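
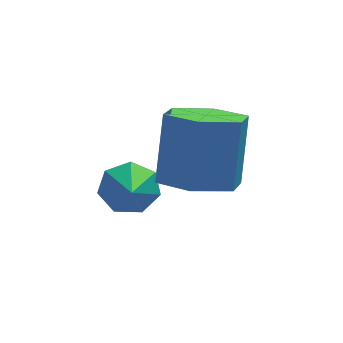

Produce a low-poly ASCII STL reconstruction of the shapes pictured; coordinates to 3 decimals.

solid 
facet normal -0.141 -0.355 -0.924
outer loop
vertex -1.896 -1.513 -1.782
vertex -2.391 -0.954 -1.921
vertex -1.653 -0.854 -2.072
endloop
endfacet
facet normal 0.937 -0.349 -0.009
outer loop
vertex -1.896 -1.513 -1.782
vertex -1.653 -0.854 -2.072
vertex -1.694 -1.006 -0.46
endloop
endfacet
facet normal 0.937 -0.349 -0.009
outer loop
vertex -1.694 -1.006 -0.46
vertex -1.653 -0.854 -2.072
vertex -1.451 -0.346 -0.75
endloop
endfacet
facet normal 0.141 0.354 0.924
outer loop
vertex -1.694 -1.006 -0.46
vertex -1.451 -0.346 -0.75
vertex -2.189 -0.446 -0.599
endloop
endfacet
facet normal -0.141 -0.355 -0.924
outer loop
vertex -1.653 -0.854 -2.072
vertex -2.391 -0.954 -1.921
vertex -2.148 -0.295 -2.211
endloop
endfacet
facet normal 0.745 0.576 -0.335
outer loop
vertex -1.653 -0.854 -2.072
vertex -2.148 -0.295 -2.211
vertex -1.451 -0.346 -0.75
endloop
endfacet
facet normal 0.745 0.576 -0.335
outer loop
vertex -1.451 -0.346 -0.75
vertex -2.148 -0.295 -2.211
vertex -1.946 0.213 -0.889
endloop
endfacet
facet normal 0.141 0.355 0.924
outer loop
vertex -1.451 -0.346 -0.75
vertex -1.946 0.213 -0.889
vertex -2.189 -0.446 -0.599
endloop
endfacet
facet normal -0.142 -0.355 -0.924
outer loop
vertex -2.148 -0.295 -2.211
vertex -2.391 -0.954 -1.921
vertex -2.886 -0.394 -2.06
endloop
endfacet
facet normal -0.191 0.926 -0.327
outer loop
vertex -2.148 -0.295 -2.211
vertex -2.886 -0.394 -2.06
vertex -1.946 0.213 -0.889
endloop
endfacet
facet normal -0.192 0.926 -0.326
outer loop
vertex -1.946 0.213 -0.889
vertex -2.886 -0.394 -2.06
vertex -2.684 0.113 -0.738
endloop
endfacet
facet normal 0.141 0.355 0.924
outer loop
vertex -1.946 0.213 -0.889
vertex -2.684 0.113 -0.738
vertex -2.189 -0.446 -0.599
endloop
endfacet
facet normal -0.141 -0.354 -0.924
outer loop
vertex -2.886 -0.394 -2.06
vertex -2.391 -0.954 -1.921
vertex -3.129 -1.054 -1.77
endloop
endfacet
facet normal -0.937 0.349 0.009
outer loop
vertex -2.886 -0.394 -2.06
vertex -3.129 -1.054 -1.77
vertex -2.684 0.113 -0.738
endloop
endfacet
facet normal -0.937 0.349 0.009
outer loop
vertex -2.684 0.113 -0.738
vertex -3.129 -1.054 -1.77
vertex -2.927 -0.546 -0.448
endloop
endfacet
facet normal 0.141 0.355 0.924
outer loop
vertex -2.684 0.113 -0.738
vertex -2.927 -0.546 -0.448
vertex -2.189 -0.446 -0.599
endloop
endfacet
facet normal -0.141 -0.355 -0.924
outer loop
vertex -3.129 -1.054 -1.77
vertex -2.391 -0.954 -1.921
vertex -2.634 -1.613 -1.631
endloop
endfacet
facet normal -0.745 -0.576 0.335
outer loop
vertex -3.129 -1.054 -1.77
vertex -2.634 -1.613 -1.631
vertex -2.927 -0.546 -0.448
endloop
endfacet
facet normal -0.745 -0.576 0.335
outer loop
vertex -2.927 -0.546 -0.448
vertex -2.634 -1.613 -1.631
vertex -2.432 -1.105 -0.309
endloop
endfacet
facet normal 0.141 0.355 0.924
outer loop
vertex -2.927 -0.546 -0.448
vertex -2.432 -1.105 -0.309
vertex -2.189 -0.446 -0.599
endloop
endfacet
facet normal -0.141 -0.355 -0.924
outer loop
vertex -2.634 -1.613 -1.631
vertex -2.391 -0.954 -1.921
vertex -1.896 -1.513 -1.782
endloop
endfacet
facet normal 0.192 -0.926 0.326
outer loop
vertex -2.634 -1.613 -1.631
vertex -1.896 -1.513 -1.782
vertex -2.432 -1.105 -0.309
endloop
endfacet
facet normal 0.191 -0.926 0.326
outer loop
vertex -2.432 -1.105 -0.309
vertex -1.896 -1.513 -1.782
vertex -1.694 -1.006 -0.46
endloop
endfacet
facet normal 0.142 0.355 0.924
outer loop
vertex -2.432 -1.105 -0.309
vertex -1.694 -1.006 -0.46
vertex -2.189 -0.446 -0.599
endloop
endfacet
facet normal 0.063 0.850 -0.523
outer loop
vertex -3.255 -0.235 -3.12
vertex -3.44 0.052 -2.676
vertex -2.913 -0.073 -2.816
endloop
endfacet
facet normal 0.632 -0.696 -0.340
outer loop
vertex -3.255 -0.235 -3.12
vertex -2.913 -0.073 -2.816
vertex -3.52 -1.012 -2.024
endloop
endfacet
facet normal 0.063 0.851 -0.521
outer loop
vertex -2.913 -0.073 -2.816
vertex -3.44 0.052 -2.676
vertex -2.967 0.182 -2.406
endloop
endfacet
facet normal 0.896 -0.315 0.314
outer loop
vertex -2.913 -0.073 -2.816
vertex -2.967 0.182 -2.406
vertex -3.52 -1.012 -2.024
endloop
endfacet
facet normal 0.064 0.851 -0.521
outer loop
vertex -2.967 0.182 -2.406
vertex -3.44 0.052 -2.676
vertex -3.378 0.339 -2.2
endloop
endfacet
facet normal 0.467 0.066 0.882
outer loop
vertex -2.967 0.182 -2.406
vertex -3.378 0.339 -2.2
vertex -3.52 -1.012 -2.024
endloop
endfacet
facet normal 0.063 0.851 -0.521
outer loop
vertex -3.378 0.339 -2.2
vertex -3.44 0.052 -2.676
vertex -3.836 0.28 -2.352
endloop
endfacet
facet normal -0.329 0.156 0.931
outer loop
vertex -3.378 0.339 -2.2
vertex -3.836 0.28 -2.352
vertex -3.52 -1.012 -2.024
endloop
endfacet
facet normal 0.064 0.851 -0.521
outer loop
vertex -3.836 0.28 -2.352
vertex -3.44 0.052 -2.676
vertex -3.996 0.049 -2.749
endloop
endfacet
facet normal -0.898 -0.111 0.427
outer loop
vertex -3.836 0.28 -2.352
vertex -3.996 0.049 -2.749
vertex -3.52 -1.012 -2.024
endloop
endfacet
facet normal 0.064 0.850 -0.523
outer loop
vertex -3.996 0.049 -2.749
vertex -3.44 0.052 -2.676
vertex -3.737 -0.181 -3.091
endloop
endfacet
facet normal -0.807 -0.534 -0.252
outer loop
vertex -3.996 0.049 -2.749
vertex -3.737 -0.181 -3.091
vertex -3.52 -1.012 -2.024
endloop
endfacet
facet normal 0.064 0.850 -0.523
outer loop
vertex -3.737 -0.181 -3.091
vertex -3.44 0.052 -2.676
vertex -3.255 -0.235 -3.12
endloop
endfacet
facet normal -0.125 -0.795 -0.594
outer loop
vertex -3.737 -0.181 -3.091
vertex -3.255 -0.235 -3.12
vertex -3.52 -1.012 -2.024
endloop
endfacet

endsolid


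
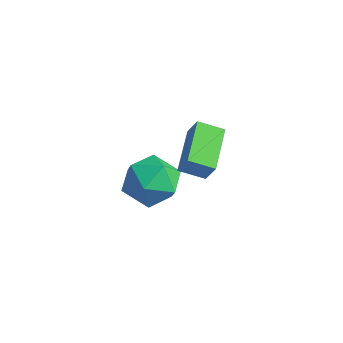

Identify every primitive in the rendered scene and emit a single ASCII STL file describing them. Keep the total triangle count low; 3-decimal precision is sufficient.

solid 
facet normal -0.498 -0.056 -0.866
outer loop
vertex 2.014 2.322 0.433
vertex 0.861 3.607 1.013
vertex 2.6 3.022 0.051
endloop
endfacet
facet normal 0.633 -0.705 -0.320
outer loop
vertex 3.059 3.073 0.847
vertex 2.014 2.322 0.433
vertex 2.6 3.022 0.051
endloop
endfacet
facet normal -0.498 -0.056 -0.866
outer loop
vertex 2.6 3.022 0.051
vertex 0.861 3.607 1.013
vertex 1.448 4.306 0.63
endloop
endfacet
facet normal 0.593 0.706 -0.387
outer loop
vertex 1.448 4.306 0.63
vertex 3.059 3.073 0.847
vertex 2.6 3.022 0.051
endloop
endfacet
facet normal -0.593 -0.706 0.387
outer loop
vertex 2.014 2.322 0.433
vertex 1.32 3.658 1.809
vertex 0.861 3.607 1.013
endloop
endfacet
facet normal 0.633 -0.706 -0.318
outer loop
vertex 2.472 2.374 1.23
vertex 2.014 2.322 0.433
vertex 3.059 3.073 0.847
endloop
endfacet
facet normal -0.593 -0.706 0.387
outer loop
vertex 2.472 2.374 1.23
vertex 1.32 3.658 1.809
vertex 2.014 2.322 0.433
endloop
endfacet
facet normal -0.632 0.706 0.319
outer loop
vertex 0.861 3.607 1.013
vertex 1.32 3.658 1.809
vertex 1.448 4.306 0.63
endloop
endfacet
facet normal 0.593 0.706 -0.387
outer loop
vertex 1.906 4.358 1.427
vertex 3.059 3.073 0.847
vertex 1.448 4.306 0.63
endloop
endfacet
facet normal -0.634 0.705 0.318
outer loop
vertex 1.448 4.306 0.63
vertex 1.32 3.658 1.809
vertex 1.906 4.358 1.427
endloop
endfacet
facet normal 0.498 0.056 0.865
outer loop
vertex 1.906 4.358 1.427
vertex 2.472 2.374 1.23
vertex 3.059 3.073 0.847
endloop
endfacet
facet normal 0.497 0.056 0.866
outer loop
vertex 1.32 3.658 1.809
vertex 2.472 2.374 1.23
vertex 1.906 4.358 1.427
endloop
endfacet
facet normal -0.896 0.436 0.087
outer loop
vertex -1.646 4.245 -3.275
vertex -2.09 3.25 -2.857
vertex -1.635 4.038 -2.126
endloop
endfacet
facet normal -0.372 0.913 0.168
outer loop
vertex -1.646 4.245 -3.275
vertex -1.635 4.038 -2.126
vertex -0.702 4.513 -2.643
endloop
endfacet
facet normal 0.027 0.905 -0.424
outer loop
vertex -1.646 4.245 -3.275
vertex -0.702 4.513 -2.643
vertex -0.581 4.018 -3.693
endloop
endfacet
facet normal -0.251 0.423 -0.870
outer loop
vertex -1.646 4.245 -3.275
vertex -0.581 4.018 -3.693
vertex -1.438 3.237 -3.825
endloop
endfacet
facet normal -0.821 0.133 -0.555
outer loop
vertex -1.646 4.245 -3.275
vertex -1.438 3.237 -3.825
vertex -2.09 3.25 -2.857
endloop
endfacet
facet normal 0.038 0.700 0.713
outer loop
vertex -0.702 4.513 -2.643
vertex -1.635 4.038 -2.126
vertex -0.562 3.683 -1.835
endloop
endfacet
facet normal -0.810 -0.072 0.582
outer loop
vertex -1.635 4.038 -2.126
vertex -2.09 3.25 -2.857
vertex -1.419 2.902 -1.967
endloop
endfacet
facet normal -0.690 -0.561 -0.457
outer loop
vertex -2.09 3.25 -2.857
vertex -1.438 3.237 -3.825
vertex -1.298 2.407 -3.017
endloop
endfacet
facet normal 0.232 -0.091 -0.968
outer loop
vertex -1.438 3.237 -3.825
vertex -0.581 4.018 -3.693
vertex -0.365 2.882 -3.534
endloop
endfacet
facet normal 0.683 0.688 -0.246
outer loop
vertex -0.581 4.018 -3.693
vertex -0.702 4.513 -2.643
vertex 0.09 3.67 -2.803
endloop
endfacet
facet normal 0.251 -0.423 0.870
outer loop
vertex -0.354 2.675 -2.385
vertex -0.562 3.683 -1.835
vertex -1.419 2.902 -1.967
endloop
endfacet
facet normal -0.027 -0.905 0.424
outer loop
vertex -0.354 2.675 -2.385
vertex -1.419 2.902 -1.967
vertex -1.298 2.407 -3.017
endloop
endfacet
facet normal 0.372 -0.913 -0.168
outer loop
vertex -0.354 2.675 -2.385
vertex -1.298 2.407 -3.017
vertex -0.365 2.882 -3.534
endloop
endfacet
facet normal 0.896 -0.436 -0.087
outer loop
vertex -0.354 2.675 -2.385
vertex -0.365 2.882 -3.534
vertex 0.09 3.67 -2.803
endloop
endfacet
facet normal 0.821 -0.133 0.555
outer loop
vertex -0.354 2.675 -2.385
vertex 0.09 3.67 -2.803
vertex -0.562 3.683 -1.835
endloop
endfacet
facet normal -0.232 0.091 0.968
outer loop
vertex -1.419 2.902 -1.967
vertex -0.562 3.683 -1.835
vertex -1.635 4.038 -2.126
endloop
endfacet
facet normal -0.683 -0.688 0.246
outer loop
vertex -1.298 2.407 -3.017
vertex -1.419 2.902 -1.967
vertex -2.09 3.25 -2.857
endloop
endfacet
facet normal -0.038 -0.700 -0.713
outer loop
vertex -0.365 2.882 -3.534
vertex -1.298 2.407 -3.017
vertex -1.438 3.237 -3.825
endloop
endfacet
facet normal 0.810 0.072 -0.582
outer loop
vertex 0.09 3.67 -2.803
vertex -0.365 2.882 -3.534
vertex -0.581 4.018 -3.693
endloop
endfacet
facet normal 0.690 0.561 0.457
outer loop
vertex -0.562 3.683 -1.835
vertex 0.09 3.67 -2.803
vertex -0.702 4.513 -2.643
endloop
endfacet

endsolid


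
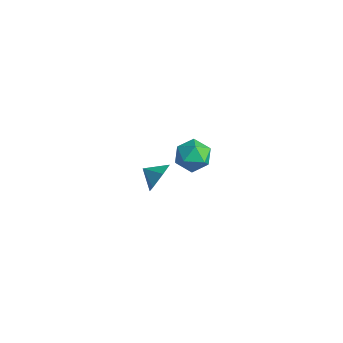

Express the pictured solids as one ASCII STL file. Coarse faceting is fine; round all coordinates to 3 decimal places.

solid 
facet normal 0.819 0.428 -0.383
outer loop
vertex -0.283 -0.952 -3.248
vertex -0.756 -0.803 -4.093
vertex -0.783 -0.122 -3.389
endloop
endfacet
facet normal -0.306 -0.023 0.952
outer loop
vertex -0.283 -0.952 -3.248
vertex -0.783 -0.122 -3.389
vertex -1.624 -1.257 -3.687
endloop
endfacet
facet normal 0.818 0.429 -0.383
outer loop
vertex -0.783 -0.122 -3.389
vertex -0.756 -0.803 -4.093
vertex -1.257 0.027 -4.234
endloop
endfacet
facet normal -0.754 0.428 0.498
outer loop
vertex -0.783 -0.122 -3.389
vertex -1.257 0.027 -4.234
vertex -1.624 -1.257 -3.687
endloop
endfacet
facet normal 0.818 0.429 -0.382
outer loop
vertex -1.257 0.027 -4.234
vertex -0.756 -0.803 -4.093
vertex -1.229 -0.654 -4.938
endloop
endfacet
facet normal -0.959 0.183 -0.215
outer loop
vertex -1.257 0.027 -4.234
vertex -1.229 -0.654 -4.938
vertex -1.624 -1.257 -3.687
endloop
endfacet
facet normal 0.819 0.428 -0.383
outer loop
vertex -1.229 -0.654 -4.938
vertex -0.756 -0.803 -4.093
vertex -0.729 -1.485 -4.797
endloop
endfacet
facet normal -0.717 -0.512 -0.473
outer loop
vertex -1.229 -0.654 -4.938
vertex -0.729 -1.485 -4.797
vertex -1.624 -1.257 -3.687
endloop
endfacet
facet normal 0.819 0.427 -0.383
outer loop
vertex -0.729 -1.485 -4.797
vertex -0.756 -0.803 -4.093
vertex -0.256 -1.634 -3.951
endloop
endfacet
facet normal -0.269 -0.963 -0.019
outer loop
vertex -0.729 -1.485 -4.797
vertex -0.256 -1.634 -3.951
vertex -1.624 -1.257 -3.687
endloop
endfacet
facet normal 0.819 0.427 -0.383
outer loop
vertex -0.256 -1.634 -3.951
vertex -0.756 -0.803 -4.093
vertex -0.283 -0.952 -3.248
endloop
endfacet
facet normal -0.064 -0.718 0.694
outer loop
vertex -0.256 -1.634 -3.951
vertex -0.283 -0.952 -3.248
vertex -1.624 -1.257 -3.687
endloop
endfacet
facet normal -0.919 0.018 0.393
outer loop
vertex 2.8 -2.162 2.344
vertex 3.13 -2.687 3.14
vertex 3.156 -1.678 3.155
endloop
endfacet
facet normal -0.801 0.599 -0.006
outer loop
vertex 2.8 -2.162 2.344
vertex 3.156 -1.678 3.155
vertex 3.401 -1.359 2.229
endloop
endfacet
facet normal -0.640 0.384 -0.666
outer loop
vertex 2.8 -2.162 2.344
vertex 3.401 -1.359 2.229
vertex 3.525 -2.171 1.642
endloop
endfacet
facet normal -0.659 -0.330 -0.676
outer loop
vertex 2.8 -2.162 2.344
vertex 3.525 -2.171 1.642
vertex 3.358 -2.992 2.205
endloop
endfacet
facet normal -0.831 -0.555 -0.022
outer loop
vertex 2.8 -2.162 2.344
vertex 3.358 -2.992 2.205
vertex 3.13 -2.687 3.14
endloop
endfacet
facet normal -0.232 0.937 0.261
outer loop
vertex 3.401 -1.359 2.229
vertex 3.156 -1.678 3.155
vertex 4.102 -1.388 2.955
endloop
endfacet
facet normal -0.424 -0.003 0.906
outer loop
vertex 3.156 -1.678 3.155
vertex 3.13 -2.687 3.14
vertex 3.935 -2.209 3.518
endloop
endfacet
facet normal -0.282 -0.930 0.235
outer loop
vertex 3.13 -2.687 3.14
vertex 3.358 -2.992 2.205
vertex 4.059 -3.021 2.931
endloop
endfacet
facet normal -0.001 -0.565 -0.825
outer loop
vertex 3.358 -2.992 2.205
vertex 3.525 -2.171 1.642
vertex 4.304 -2.702 2.005
endloop
endfacet
facet normal 0.030 0.589 -0.808
outer loop
vertex 3.525 -2.171 1.642
vertex 3.401 -1.359 2.229
vertex 4.33 -1.693 2.02
endloop
endfacet
facet normal 0.659 0.330 0.676
outer loop
vertex 4.66 -2.218 2.816
vertex 4.102 -1.388 2.955
vertex 3.935 -2.209 3.518
endloop
endfacet
facet normal 0.640 -0.384 0.666
outer loop
vertex 4.66 -2.218 2.816
vertex 3.935 -2.209 3.518
vertex 4.059 -3.021 2.931
endloop
endfacet
facet normal 0.801 -0.599 0.006
outer loop
vertex 4.66 -2.218 2.816
vertex 4.059 -3.021 2.931
vertex 4.304 -2.702 2.005
endloop
endfacet
facet normal 0.919 -0.018 -0.393
outer loop
vertex 4.66 -2.218 2.816
vertex 4.304 -2.702 2.005
vertex 4.33 -1.693 2.02
endloop
endfacet
facet normal 0.831 0.555 0.022
outer loop
vertex 4.66 -2.218 2.816
vertex 4.33 -1.693 2.02
vertex 4.102 -1.388 2.955
endloop
endfacet
facet normal 0.001 0.565 0.825
outer loop
vertex 3.935 -2.209 3.518
vertex 4.102 -1.388 2.955
vertex 3.156 -1.678 3.155
endloop
endfacet
facet normal -0.030 -0.589 0.808
outer loop
vertex 4.059 -3.021 2.931
vertex 3.935 -2.209 3.518
vertex 3.13 -2.687 3.14
endloop
endfacet
facet normal 0.232 -0.937 -0.261
outer loop
vertex 4.304 -2.702 2.005
vertex 4.059 -3.021 2.931
vertex 3.358 -2.992 2.205
endloop
endfacet
facet normal 0.424 0.003 -0.906
outer loop
vertex 4.33 -1.693 2.02
vertex 4.304 -2.702 2.005
vertex 3.525 -2.171 1.642
endloop
endfacet
facet normal 0.282 0.930 -0.235
outer loop
vertex 4.102 -1.388 2.955
vertex 4.33 -1.693 2.02
vertex 3.401 -1.359 2.229
endloop
endfacet

endsolid


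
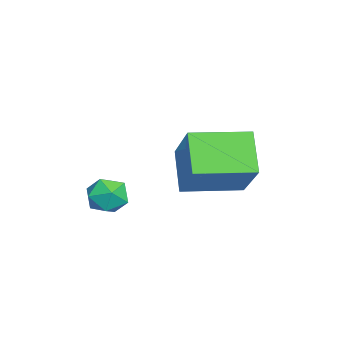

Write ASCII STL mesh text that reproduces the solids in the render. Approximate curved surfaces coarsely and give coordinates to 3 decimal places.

solid 
facet normal -0.454 0.147 0.879
outer loop
vertex 0.495 -3.05 1.741
vertex 0.007 -3.577 1.577
vertex 0.63 -3.749 1.928
endloop
endfacet
facet normal 0.243 0.294 0.924
outer loop
vertex 0.495 -3.05 1.741
vertex 0.63 -3.749 1.928
vertex 1.17 -3.33 1.653
endloop
endfacet
facet normal 0.392 0.803 0.448
outer loop
vertex 0.495 -3.05 1.741
vertex 1.17 -3.33 1.653
vertex 0.879 -2.898 1.133
endloop
endfacet
facet normal -0.214 0.971 0.108
outer loop
vertex 0.495 -3.05 1.741
vertex 0.879 -2.898 1.133
vertex 0.161 -3.051 1.086
endloop
endfacet
facet normal -0.736 0.565 0.374
outer loop
vertex 0.495 -3.05 1.741
vertex 0.161 -3.051 1.086
vertex 0.007 -3.577 1.577
endloop
endfacet
facet normal 0.605 -0.293 0.740
outer loop
vertex 1.17 -3.33 1.653
vertex 0.63 -3.749 1.928
vertex 1.099 -4.029 1.434
endloop
endfacet
facet normal -0.522 -0.532 0.666
outer loop
vertex 0.63 -3.749 1.928
vertex 0.007 -3.577 1.577
vertex 0.381 -4.182 1.387
endloop
endfacet
facet normal -0.978 0.146 -0.150
outer loop
vertex 0.007 -3.577 1.577
vertex 0.161 -3.051 1.086
vertex 0.09 -3.75 0.867
endloop
endfacet
facet normal -0.133 0.803 -0.581
outer loop
vertex 0.161 -3.051 1.086
vertex 0.879 -2.898 1.133
vertex 0.63 -3.331 0.592
endloop
endfacet
facet normal 0.846 0.533 -0.031
outer loop
vertex 0.879 -2.898 1.133
vertex 1.17 -3.33 1.653
vertex 1.253 -3.503 0.943
endloop
endfacet
facet normal 0.214 -0.971 -0.108
outer loop
vertex 0.765 -4.03 0.779
vertex 1.099 -4.029 1.434
vertex 0.381 -4.182 1.387
endloop
endfacet
facet normal -0.392 -0.803 -0.448
outer loop
vertex 0.765 -4.03 0.779
vertex 0.381 -4.182 1.387
vertex 0.09 -3.75 0.867
endloop
endfacet
facet normal -0.243 -0.294 -0.924
outer loop
vertex 0.765 -4.03 0.779
vertex 0.09 -3.75 0.867
vertex 0.63 -3.331 0.592
endloop
endfacet
facet normal 0.454 -0.147 -0.879
outer loop
vertex 0.765 -4.03 0.779
vertex 0.63 -3.331 0.592
vertex 1.253 -3.503 0.943
endloop
endfacet
facet normal 0.736 -0.565 -0.374
outer loop
vertex 0.765 -4.03 0.779
vertex 1.253 -3.503 0.943
vertex 1.099 -4.029 1.434
endloop
endfacet
facet normal 0.133 -0.803 0.581
outer loop
vertex 0.381 -4.182 1.387
vertex 1.099 -4.029 1.434
vertex 0.63 -3.749 1.928
endloop
endfacet
facet normal -0.846 -0.533 0.031
outer loop
vertex 0.09 -3.75 0.867
vertex 0.381 -4.182 1.387
vertex 0.007 -3.577 1.577
endloop
endfacet
facet normal -0.605 0.293 -0.740
outer loop
vertex 0.63 -3.331 0.592
vertex 0.09 -3.75 0.867
vertex 0.161 -3.051 1.086
endloop
endfacet
facet normal 0.522 0.532 -0.666
outer loop
vertex 1.253 -3.503 0.943
vertex 0.63 -3.331 0.592
vertex 0.879 -2.898 1.133
endloop
endfacet
facet normal 0.978 -0.146 0.150
outer loop
vertex 1.099 -4.029 1.434
vertex 1.253 -3.503 0.943
vertex 1.17 -3.33 1.653
endloop
endfacet
facet normal -0.678 -0.157 0.718
outer loop
vertex -0.993 -1.362 3.198
vertex -1.562 0.541 3.077
vertex -2.463 -1.897 1.693
endloop
endfacet
facet normal 0.286 -0.956 0.061
outer loop
vertex -1.358 -1.641 0.523
vertex -0.993 -1.362 3.198
vertex -2.463 -1.897 1.693
endloop
endfacet
facet normal -0.678 -0.157 0.718
outer loop
vertex -2.463 -1.897 1.693
vertex -1.562 0.541 3.077
vertex -3.032 0.006 1.573
endloop
endfacet
facet normal -0.677 -0.246 -0.693
outer loop
vertex -3.032 0.006 1.573
vertex -1.358 -1.641 0.523
vertex -2.463 -1.897 1.693
endloop
endfacet
facet normal 0.677 0.247 0.693
outer loop
vertex -0.993 -1.362 3.198
vertex -0.457 0.797 1.907
vertex -1.562 0.541 3.077
endloop
endfacet
facet normal 0.286 -0.956 0.061
outer loop
vertex 0.112 -1.106 2.027
vertex -0.993 -1.362 3.198
vertex -1.358 -1.641 0.523
endloop
endfacet
facet normal 0.677 0.246 0.693
outer loop
vertex 0.112 -1.106 2.027
vertex -0.457 0.797 1.907
vertex -0.993 -1.362 3.198
endloop
endfacet
facet normal -0.286 0.956 -0.061
outer loop
vertex -1.562 0.541 3.077
vertex -0.457 0.797 1.907
vertex -3.032 0.006 1.573
endloop
endfacet
facet normal -0.677 -0.247 -0.693
outer loop
vertex -1.927 0.262 0.402
vertex -1.358 -1.641 0.523
vertex -3.032 0.006 1.573
endloop
endfacet
facet normal -0.286 0.956 -0.061
outer loop
vertex -3.032 0.006 1.573
vertex -0.457 0.797 1.907
vertex -1.927 0.262 0.402
endloop
endfacet
facet normal 0.678 0.157 -0.718
outer loop
vertex -1.927 0.262 0.402
vertex 0.112 -1.106 2.027
vertex -1.358 -1.641 0.523
endloop
endfacet
facet normal 0.678 0.157 -0.718
outer loop
vertex -0.457 0.797 1.907
vertex 0.112 -1.106 2.027
vertex -1.927 0.262 0.402
endloop
endfacet

endsolid


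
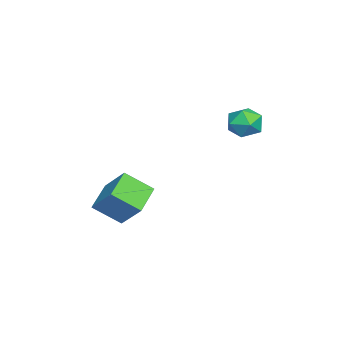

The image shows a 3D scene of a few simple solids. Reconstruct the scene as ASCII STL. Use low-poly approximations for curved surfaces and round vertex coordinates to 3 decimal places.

solid 
facet normal -0.214 0.976 -0.035
outer loop
vertex -2.954 3.135 2.737
vertex -3.913 2.935 3.023
vertex -3.198 3.117 3.728
endloop
endfacet
facet normal 0.472 0.872 0.132
outer loop
vertex -2.954 3.135 2.737
vertex -3.198 3.117 3.728
vertex -2.326 2.693 3.409
endloop
endfacet
facet normal 0.773 0.496 -0.396
outer loop
vertex -2.954 3.135 2.737
vertex -2.326 2.693 3.409
vertex -2.503 2.249 2.508
endloop
endfacet
facet normal 0.272 0.368 -0.889
outer loop
vertex -2.954 3.135 2.737
vertex -2.503 2.249 2.508
vertex -3.483 2.399 2.27
endloop
endfacet
facet normal -0.337 0.665 -0.666
outer loop
vertex -2.954 3.135 2.737
vertex -3.483 2.399 2.27
vertex -3.913 2.935 3.023
endloop
endfacet
facet normal 0.497 0.476 0.725
outer loop
vertex -2.326 2.693 3.409
vertex -3.198 3.117 3.728
vertex -2.897 2.221 4.11
endloop
endfacet
facet normal -0.613 0.646 0.455
outer loop
vertex -3.198 3.117 3.728
vertex -3.913 2.935 3.023
vertex -3.877 2.371 3.872
endloop
endfacet
facet normal -0.812 0.143 -0.566
outer loop
vertex -3.913 2.935 3.023
vertex -3.483 2.399 2.27
vertex -4.054 1.927 2.971
endloop
endfacet
facet normal 0.173 -0.336 -0.926
outer loop
vertex -3.483 2.399 2.27
vertex -2.503 2.249 2.508
vertex -3.182 1.503 2.652
endloop
endfacet
facet normal 0.983 -0.131 -0.129
outer loop
vertex -2.503 2.249 2.508
vertex -2.326 2.693 3.409
vertex -2.467 1.685 3.357
endloop
endfacet
facet normal -0.272 -0.368 0.889
outer loop
vertex -3.426 1.485 3.643
vertex -2.897 2.221 4.11
vertex -3.877 2.371 3.872
endloop
endfacet
facet normal -0.773 -0.496 0.396
outer loop
vertex -3.426 1.485 3.643
vertex -3.877 2.371 3.872
vertex -4.054 1.927 2.971
endloop
endfacet
facet normal -0.472 -0.872 -0.132
outer loop
vertex -3.426 1.485 3.643
vertex -4.054 1.927 2.971
vertex -3.182 1.503 2.652
endloop
endfacet
facet normal 0.214 -0.976 0.035
outer loop
vertex -3.426 1.485 3.643
vertex -3.182 1.503 2.652
vertex -2.467 1.685 3.357
endloop
endfacet
facet normal 0.337 -0.665 0.666
outer loop
vertex -3.426 1.485 3.643
vertex -2.467 1.685 3.357
vertex -2.897 2.221 4.11
endloop
endfacet
facet normal -0.173 0.336 0.926
outer loop
vertex -3.877 2.371 3.872
vertex -2.897 2.221 4.11
vertex -3.198 3.117 3.728
endloop
endfacet
facet normal -0.983 0.131 0.129
outer loop
vertex -4.054 1.927 2.971
vertex -3.877 2.371 3.872
vertex -3.913 2.935 3.023
endloop
endfacet
facet normal -0.497 -0.476 -0.725
outer loop
vertex -3.182 1.503 2.652
vertex -4.054 1.927 2.971
vertex -3.483 2.399 2.27
endloop
endfacet
facet normal 0.613 -0.646 -0.455
outer loop
vertex -2.467 1.685 3.357
vertex -3.182 1.503 2.652
vertex -2.503 2.249 2.508
endloop
endfacet
facet normal 0.812 -0.143 0.566
outer loop
vertex -2.897 2.221 4.11
vertex -2.467 1.685 3.357
vertex -2.326 2.693 3.409
endloop
endfacet
facet normal -0.902 0.162 0.399
outer loop
vertex -3.44 -4.65 -1.824
vertex -2.621 -3.49 -0.444
vertex -3.659 -3.213 -2.901
endloop
endfacet
facet normal -0.413 -0.586 -0.697
outer loop
vertex -1.999 -3.51 -3.636
vertex -3.44 -4.65 -1.824
vertex -3.659 -3.213 -2.901
endloop
endfacet
facet normal -0.902 0.161 0.399
outer loop
vertex -3.659 -3.213 -2.901
vertex -2.621 -3.49 -0.444
vertex -2.841 -2.053 -1.521
endloop
endfacet
facet normal -0.122 0.794 -0.595
outer loop
vertex -2.841 -2.053 -1.521
vertex -1.999 -3.51 -3.636
vertex -3.659 -3.213 -2.901
endloop
endfacet
facet normal 0.122 -0.794 0.595
outer loop
vertex -3.44 -4.65 -1.824
vertex -0.961 -3.787 -1.179
vertex -2.621 -3.49 -0.444
endloop
endfacet
facet normal -0.413 -0.586 -0.697
outer loop
vertex -1.779 -4.947 -2.559
vertex -3.44 -4.65 -1.824
vertex -1.999 -3.51 -3.636
endloop
endfacet
facet normal 0.122 -0.794 0.595
outer loop
vertex -1.779 -4.947 -2.559
vertex -0.961 -3.787 -1.179
vertex -3.44 -4.65 -1.824
endloop
endfacet
facet normal 0.413 0.586 0.697
outer loop
vertex -2.621 -3.49 -0.444
vertex -0.961 -3.787 -1.179
vertex -2.841 -2.053 -1.521
endloop
endfacet
facet normal -0.121 0.794 -0.595
outer loop
vertex -1.18 -2.35 -2.256
vertex -1.999 -3.51 -3.636
vertex -2.841 -2.053 -1.521
endloop
endfacet
facet normal 0.413 0.586 0.697
outer loop
vertex -2.841 -2.053 -1.521
vertex -0.961 -3.787 -1.179
vertex -1.18 -2.35 -2.256
endloop
endfacet
facet normal 0.902 -0.161 -0.400
outer loop
vertex -1.18 -2.35 -2.256
vertex -1.779 -4.947 -2.559
vertex -1.999 -3.51 -3.636
endloop
endfacet
facet normal 0.903 -0.162 -0.399
outer loop
vertex -0.961 -3.787 -1.179
vertex -1.779 -4.947 -2.559
vertex -1.18 -2.35 -2.256
endloop
endfacet

endsolid


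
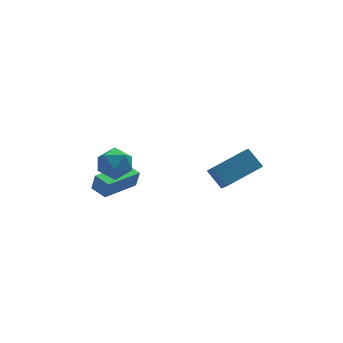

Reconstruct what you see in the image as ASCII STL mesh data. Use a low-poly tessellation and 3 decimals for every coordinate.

solid 
facet normal -0.837 -0.535 0.115
outer loop
vertex -2.245 -1.022 0.587
vertex -2.743 -0.207 0.757
vertex -2.428 -0.938 -0.351
endloop
endfacet
facet normal 0.513 -0.840 -0.175
outer loop
vertex -0.637 0.207 -0.597
vertex -2.245 -1.022 0.587
vertex -2.428 -0.938 -0.351
endloop
endfacet
facet normal -0.837 -0.535 0.115
outer loop
vertex -2.428 -0.938 -0.351
vertex -2.743 -0.207 0.757
vertex -2.926 -0.123 -0.182
endloop
endfacet
facet normal -0.190 0.087 -0.978
outer loop
vertex -2.926 -0.123 -0.182
vertex -0.637 0.207 -0.597
vertex -2.428 -0.938 -0.351
endloop
endfacet
facet normal 0.190 -0.088 0.978
outer loop
vertex -2.245 -1.022 0.587
vertex -0.952 0.938 0.511
vertex -2.743 -0.207 0.757
endloop
endfacet
facet normal 0.513 -0.840 -0.175
outer loop
vertex -0.454 0.123 0.342
vertex -2.245 -1.022 0.587
vertex -0.637 0.207 -0.597
endloop
endfacet
facet normal 0.189 -0.087 0.978
outer loop
vertex -0.454 0.123 0.342
vertex -0.952 0.938 0.511
vertex -2.245 -1.022 0.587
endloop
endfacet
facet normal -0.513 0.840 0.175
outer loop
vertex -2.743 -0.207 0.757
vertex -0.952 0.938 0.511
vertex -2.926 -0.123 -0.182
endloop
endfacet
facet normal -0.190 0.088 -0.978
outer loop
vertex -1.135 1.022 -0.427
vertex -0.637 0.207 -0.597
vertex -2.926 -0.123 -0.182
endloop
endfacet
facet normal -0.513 0.840 0.175
outer loop
vertex -2.926 -0.123 -0.182
vertex -0.952 0.938 0.511
vertex -1.135 1.022 -0.427
endloop
endfacet
facet normal 0.837 0.535 -0.115
outer loop
vertex -1.135 1.022 -0.427
vertex -0.454 0.123 0.342
vertex -0.637 0.207 -0.597
endloop
endfacet
facet normal 0.837 0.535 -0.115
outer loop
vertex -0.952 0.938 0.511
vertex -0.454 0.123 0.342
vertex -1.135 1.022 -0.427
endloop
endfacet
facet normal 0.012 0.076 0.997
outer loop
vertex -1.807 -0.475 2.836
vertex -2.486 -1.22 2.901
vertex -1.499 -1.434 2.905
endloop
endfacet
facet normal 0.644 0.259 0.720
outer loop
vertex -1.807 -0.475 2.836
vertex -1.499 -1.434 2.905
vertex -1.04 -0.8 2.267
endloop
endfacet
facet normal 0.537 0.800 0.268
outer loop
vertex -1.807 -0.475 2.836
vertex -1.04 -0.8 2.267
vertex -1.742 -0.195 1.869
endloop
endfacet
facet normal -0.160 0.951 0.265
outer loop
vertex -1.807 -0.475 2.836
vertex -1.742 -0.195 1.869
vertex -2.636 -0.454 2.26
endloop
endfacet
facet normal -0.484 0.504 0.715
outer loop
vertex -1.807 -0.475 2.836
vertex -2.636 -0.454 2.26
vertex -2.486 -1.22 2.901
endloop
endfacet
facet normal 0.890 -0.297 0.346
outer loop
vertex -1.04 -0.8 2.267
vertex -1.499 -1.434 2.905
vertex -1.244 -1.746 1.98
endloop
endfacet
facet normal -0.132 -0.594 0.793
outer loop
vertex -1.499 -1.434 2.905
vertex -2.486 -1.22 2.901
vertex -2.138 -2.005 2.371
endloop
endfacet
facet normal -0.936 0.099 0.338
outer loop
vertex -2.486 -1.22 2.901
vertex -2.636 -0.454 2.26
vertex -2.84 -1.4 1.973
endloop
endfacet
facet normal -0.410 0.824 -0.391
outer loop
vertex -2.636 -0.454 2.26
vertex -1.742 -0.195 1.869
vertex -2.381 -0.766 1.335
endloop
endfacet
facet normal 0.718 0.579 -0.386
outer loop
vertex -1.742 -0.195 1.869
vertex -1.04 -0.8 2.267
vertex -1.394 -0.98 1.339
endloop
endfacet
facet normal 0.160 -0.951 -0.265
outer loop
vertex -2.073 -1.725 1.404
vertex -1.244 -1.746 1.98
vertex -2.138 -2.005 2.371
endloop
endfacet
facet normal -0.537 -0.800 -0.268
outer loop
vertex -2.073 -1.725 1.404
vertex -2.138 -2.005 2.371
vertex -2.84 -1.4 1.973
endloop
endfacet
facet normal -0.644 -0.259 -0.720
outer loop
vertex -2.073 -1.725 1.404
vertex -2.84 -1.4 1.973
vertex -2.381 -0.766 1.335
endloop
endfacet
facet normal -0.012 -0.076 -0.997
outer loop
vertex -2.073 -1.725 1.404
vertex -2.381 -0.766 1.335
vertex -1.394 -0.98 1.339
endloop
endfacet
facet normal 0.484 -0.504 -0.715
outer loop
vertex -2.073 -1.725 1.404
vertex -1.394 -0.98 1.339
vertex -1.244 -1.746 1.98
endloop
endfacet
facet normal 0.410 -0.824 0.391
outer loop
vertex -2.138 -2.005 2.371
vertex -1.244 -1.746 1.98
vertex -1.499 -1.434 2.905
endloop
endfacet
facet normal -0.718 -0.579 0.386
outer loop
vertex -2.84 -1.4 1.973
vertex -2.138 -2.005 2.371
vertex -2.486 -1.22 2.901
endloop
endfacet
facet normal -0.890 0.297 -0.346
outer loop
vertex -2.381 -0.766 1.335
vertex -2.84 -1.4 1.973
vertex -2.636 -0.454 2.26
endloop
endfacet
facet normal 0.132 0.594 -0.793
outer loop
vertex -1.394 -0.98 1.339
vertex -2.381 -0.766 1.335
vertex -1.742 -0.195 1.869
endloop
endfacet
facet normal 0.936 -0.099 -0.338
outer loop
vertex -1.244 -1.746 1.98
vertex -1.394 -0.98 1.339
vertex -1.04 -0.8 2.267
endloop
endfacet
facet normal -0.908 -0.245 -0.341
outer loop
vertex 2.688 -1.874 1.546
vertex 2.757 -0.577 0.434
vertex 3.219 -2.641 0.684
endloop
endfacet
facet normal -0.040 -0.759 0.650
outer loop
vertex 5.143 -2.123 1.406
vertex 2.688 -1.874 1.546
vertex 3.219 -2.641 0.684
endloop
endfacet
facet normal -0.908 -0.244 -0.340
outer loop
vertex 3.219 -2.641 0.684
vertex 2.757 -0.577 0.434
vertex 3.287 -1.344 -0.429
endloop
endfacet
facet normal 0.417 -0.604 -0.679
outer loop
vertex 3.287 -1.344 -0.429
vertex 5.143 -2.123 1.406
vertex 3.219 -2.641 0.684
endloop
endfacet
facet normal -0.417 0.604 0.679
outer loop
vertex 2.688 -1.874 1.546
vertex 4.681 -0.059 1.156
vertex 2.757 -0.577 0.434
endloop
endfacet
facet normal -0.040 -0.759 0.650
outer loop
vertex 4.613 -1.356 2.269
vertex 2.688 -1.874 1.546
vertex 5.143 -2.123 1.406
endloop
endfacet
facet normal -0.417 0.604 0.679
outer loop
vertex 4.613 -1.356 2.269
vertex 4.681 -0.059 1.156
vertex 2.688 -1.874 1.546
endloop
endfacet
facet normal 0.040 0.759 -0.650
outer loop
vertex 2.757 -0.577 0.434
vertex 4.681 -0.059 1.156
vertex 3.287 -1.344 -0.429
endloop
endfacet
facet normal 0.417 -0.604 -0.679
outer loop
vertex 5.212 -0.826 0.294
vertex 5.143 -2.123 1.406
vertex 3.287 -1.344 -0.429
endloop
endfacet
facet normal 0.040 0.759 -0.650
outer loop
vertex 3.287 -1.344 -0.429
vertex 4.681 -0.059 1.156
vertex 5.212 -0.826 0.294
endloop
endfacet
facet normal 0.908 0.244 0.341
outer loop
vertex 5.212 -0.826 0.294
vertex 4.613 -1.356 2.269
vertex 5.143 -2.123 1.406
endloop
endfacet
facet normal 0.908 0.245 0.341
outer loop
vertex 4.681 -0.059 1.156
vertex 4.613 -1.356 2.269
vertex 5.212 -0.826 0.294
endloop
endfacet

endsolid


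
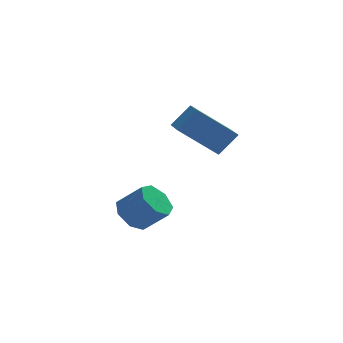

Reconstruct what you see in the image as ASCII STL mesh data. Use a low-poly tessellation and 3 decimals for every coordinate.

solid 
facet normal -0.678 0.293 -0.675
outer loop
vertex -2.377 -3.062 -3.201
vertex -3.024 -3.294 -2.652
vertex -2.617 -2.517 -2.723
endloop
endfacet
facet normal 0.665 0.636 -0.391
outer loop
vertex -2.377 -3.062 -3.201
vertex -2.617 -2.517 -2.723
vertex -1.429 -3.473 -2.257
endloop
endfacet
facet normal 0.665 0.636 -0.390
outer loop
vertex -1.429 -3.473 -2.257
vertex -2.617 -2.517 -2.723
vertex -1.669 -2.929 -1.779
endloop
endfacet
facet normal 0.678 -0.293 0.674
outer loop
vertex -1.429 -3.473 -2.257
vertex -1.669 -2.929 -1.779
vertex -2.076 -3.706 -1.708
endloop
endfacet
facet normal -0.678 0.293 -0.674
outer loop
vertex -2.617 -2.517 -2.723
vertex -3.024 -3.294 -2.652
vertex -3.164 -2.558 -2.191
endloop
endfacet
facet normal 0.169 0.954 0.247
outer loop
vertex -2.617 -2.517 -2.723
vertex -3.164 -2.558 -2.191
vertex -1.669 -2.929 -1.779
endloop
endfacet
facet normal 0.169 0.955 0.245
outer loop
vertex -1.669 -2.929 -1.779
vertex -3.164 -2.558 -2.191
vertex -2.215 -2.969 -1.247
endloop
endfacet
facet normal 0.678 -0.294 0.674
outer loop
vertex -1.669 -2.929 -1.779
vertex -2.215 -2.969 -1.247
vertex -2.076 -3.706 -1.708
endloop
endfacet
facet normal -0.678 0.293 -0.674
outer loop
vertex -3.164 -2.558 -2.191
vertex -3.024 -3.294 -2.652
vertex -3.605 -3.153 -2.006
endloop
endfacet
facet normal -0.454 0.554 0.698
outer loop
vertex -3.164 -2.558 -2.191
vertex -3.605 -3.153 -2.006
vertex -2.215 -2.969 -1.247
endloop
endfacet
facet normal -0.454 0.554 0.697
outer loop
vertex -2.215 -2.969 -1.247
vertex -3.605 -3.153 -2.006
vertex -2.657 -3.564 -1.062
endloop
endfacet
facet normal 0.678 -0.294 0.674
outer loop
vertex -2.215 -2.969 -1.247
vertex -2.657 -3.564 -1.062
vertex -2.076 -3.706 -1.708
endloop
endfacet
facet normal -0.678 0.294 -0.674
outer loop
vertex -3.605 -3.153 -2.006
vertex -3.024 -3.294 -2.652
vertex -3.609 -3.855 -2.308
endloop
endfacet
facet normal -0.736 -0.264 0.624
outer loop
vertex -3.605 -3.153 -2.006
vertex -3.609 -3.855 -2.308
vertex -2.657 -3.564 -1.062
endloop
endfacet
facet normal -0.736 -0.264 0.624
outer loop
vertex -2.657 -3.564 -1.062
vertex -3.609 -3.855 -2.308
vertex -2.661 -4.266 -1.364
endloop
endfacet
facet normal 0.678 -0.294 0.674
outer loop
vertex -2.657 -3.564 -1.062
vertex -2.661 -4.266 -1.364
vertex -2.076 -3.706 -1.708
endloop
endfacet
facet normal -0.678 0.294 -0.673
outer loop
vertex -3.609 -3.855 -2.308
vertex -3.024 -3.294 -2.652
vertex -3.173 -4.134 -2.869
endloop
endfacet
facet normal -0.462 -0.883 0.080
outer loop
vertex -3.609 -3.855 -2.308
vertex -3.173 -4.134 -2.869
vertex -2.661 -4.266 -1.364
endloop
endfacet
facet normal -0.462 -0.883 0.080
outer loop
vertex -2.661 -4.266 -1.364
vertex -3.173 -4.134 -2.869
vertex -2.224 -4.545 -1.925
endloop
endfacet
facet normal 0.678 -0.294 0.674
outer loop
vertex -2.661 -4.266 -1.364
vertex -2.224 -4.545 -1.925
vertex -2.076 -3.706 -1.708
endloop
endfacet
facet normal -0.677 0.294 -0.674
outer loop
vertex -3.173 -4.134 -2.869
vertex -3.024 -3.294 -2.652
vertex -2.625 -3.782 -3.266
endloop
endfacet
facet normal 0.158 -0.837 -0.524
outer loop
vertex -3.173 -4.134 -2.869
vertex -2.625 -3.782 -3.266
vertex -2.224 -4.545 -1.925
endloop
endfacet
facet normal 0.158 -0.837 -0.524
outer loop
vertex -2.224 -4.545 -1.925
vertex -2.625 -3.782 -3.266
vertex -1.676 -4.193 -2.322
endloop
endfacet
facet normal 0.677 -0.294 0.674
outer loop
vertex -2.224 -4.545 -1.925
vertex -1.676 -4.193 -2.322
vertex -2.076 -3.706 -1.708
endloop
endfacet
facet normal -0.678 0.294 -0.674
outer loop
vertex -2.625 -3.782 -3.266
vertex -3.024 -3.294 -2.652
vertex -2.377 -3.062 -3.201
endloop
endfacet
facet normal 0.660 -0.161 -0.734
outer loop
vertex -2.625 -3.782 -3.266
vertex -2.377 -3.062 -3.201
vertex -1.676 -4.193 -2.322
endloop
endfacet
facet normal 0.661 -0.160 -0.733
outer loop
vertex -1.676 -4.193 -2.322
vertex -2.377 -3.062 -3.201
vertex -1.429 -3.473 -2.257
endloop
endfacet
facet normal 0.678 -0.293 0.674
outer loop
vertex -1.676 -4.193 -2.322
vertex -1.429 -3.473 -2.257
vertex -2.076 -3.706 -1.708
endloop
endfacet
facet normal -0.761 0.047 0.647
outer loop
vertex -0.587 -4.165 3.172
vertex -0.689 -2.937 2.962
vertex -1.372 -4.386 2.264
endloop
endfacet
facet normal 0.082 -0.982 0.168
outer loop
vertex 0.189 -4.483 0.938
vertex -0.587 -4.165 3.172
vertex -1.372 -4.386 2.264
endloop
endfacet
facet normal -0.761 0.047 0.647
outer loop
vertex -1.372 -4.386 2.264
vertex -0.689 -2.937 2.962
vertex -1.474 -3.158 2.054
endloop
endfacet
facet normal -0.643 -0.181 -0.744
outer loop
vertex -1.474 -3.158 2.054
vertex 0.189 -4.483 0.938
vertex -1.372 -4.386 2.264
endloop
endfacet
facet normal 0.643 0.181 0.744
outer loop
vertex -0.587 -4.165 3.172
vertex 0.872 -3.034 1.636
vertex -0.689 -2.937 2.962
endloop
endfacet
facet normal 0.082 -0.982 0.168
outer loop
vertex 0.974 -4.262 1.846
vertex -0.587 -4.165 3.172
vertex 0.189 -4.483 0.938
endloop
endfacet
facet normal 0.643 0.181 0.744
outer loop
vertex 0.974 -4.262 1.846
vertex 0.872 -3.034 1.636
vertex -0.587 -4.165 3.172
endloop
endfacet
facet normal -0.082 0.982 -0.168
outer loop
vertex -0.689 -2.937 2.962
vertex 0.872 -3.034 1.636
vertex -1.474 -3.158 2.054
endloop
endfacet
facet normal -0.643 -0.181 -0.744
outer loop
vertex 0.087 -3.255 0.728
vertex 0.189 -4.483 0.938
vertex -1.474 -3.158 2.054
endloop
endfacet
facet normal -0.082 0.982 -0.168
outer loop
vertex -1.474 -3.158 2.054
vertex 0.872 -3.034 1.636
vertex 0.087 -3.255 0.728
endloop
endfacet
facet normal 0.761 -0.047 -0.647
outer loop
vertex 0.087 -3.255 0.728
vertex 0.974 -4.262 1.846
vertex 0.189 -4.483 0.938
endloop
endfacet
facet normal 0.761 -0.047 -0.647
outer loop
vertex 0.872 -3.034 1.636
vertex 0.974 -4.262 1.846
vertex 0.087 -3.255 0.728
endloop
endfacet

endsolid


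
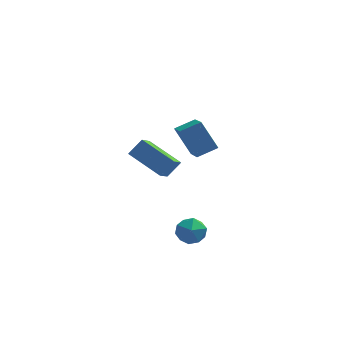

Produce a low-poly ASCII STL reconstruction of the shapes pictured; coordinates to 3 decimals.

solid 
facet normal -0.496 0.305 0.813
outer loop
vertex 1.05 -2.232 -2.902
vertex 0.859 -3.01 -2.727
vertex 1.548 -2.68 -2.43
endloop
endfacet
facet normal 0.044 0.747 0.663
outer loop
vertex 1.05 -2.232 -2.902
vertex 1.548 -2.68 -2.43
vertex 1.863 -2.188 -3.005
endloop
endfacet
facet normal -0.054 0.999 0.003
outer loop
vertex 1.05 -2.232 -2.902
vertex 1.863 -2.188 -3.005
vertex 1.367 -2.213 -3.658
endloop
endfacet
facet normal -0.654 0.712 -0.256
outer loop
vertex 1.05 -2.232 -2.902
vertex 1.367 -2.213 -3.658
vertex 0.747 -2.721 -3.486
endloop
endfacet
facet normal -0.928 0.283 0.245
outer loop
vertex 1.05 -2.232 -2.902
vertex 0.747 -2.721 -3.486
vertex 0.859 -3.01 -2.727
endloop
endfacet
facet normal 0.648 0.366 0.668
outer loop
vertex 1.863 -2.188 -3.005
vertex 1.548 -2.68 -2.43
vertex 2.173 -2.939 -2.894
endloop
endfacet
facet normal -0.226 -0.348 0.910
outer loop
vertex 1.548 -2.68 -2.43
vertex 0.859 -3.01 -2.727
vertex 1.553 -3.447 -2.722
endloop
endfacet
facet normal -0.924 -0.383 -0.009
outer loop
vertex 0.859 -3.01 -2.727
vertex 0.747 -2.721 -3.486
vertex 1.057 -3.472 -3.375
endloop
endfacet
facet normal -0.481 0.309 -0.820
outer loop
vertex 0.747 -2.721 -3.486
vertex 1.367 -2.213 -3.658
vertex 1.372 -2.98 -3.95
endloop
endfacet
facet normal 0.490 0.774 -0.402
outer loop
vertex 1.367 -2.213 -3.658
vertex 1.863 -2.188 -3.005
vertex 2.061 -2.65 -3.653
endloop
endfacet
facet normal 0.654 -0.712 0.256
outer loop
vertex 1.87 -3.428 -3.478
vertex 2.173 -2.939 -2.894
vertex 1.553 -3.447 -2.722
endloop
endfacet
facet normal 0.054 -0.999 -0.003
outer loop
vertex 1.87 -3.428 -3.478
vertex 1.553 -3.447 -2.722
vertex 1.057 -3.472 -3.375
endloop
endfacet
facet normal -0.044 -0.747 -0.663
outer loop
vertex 1.87 -3.428 -3.478
vertex 1.057 -3.472 -3.375
vertex 1.372 -2.98 -3.95
endloop
endfacet
facet normal 0.496 -0.305 -0.813
outer loop
vertex 1.87 -3.428 -3.478
vertex 1.372 -2.98 -3.95
vertex 2.061 -2.65 -3.653
endloop
endfacet
facet normal 0.928 -0.283 -0.245
outer loop
vertex 1.87 -3.428 -3.478
vertex 2.061 -2.65 -3.653
vertex 2.173 -2.939 -2.894
endloop
endfacet
facet normal 0.481 -0.309 0.820
outer loop
vertex 1.553 -3.447 -2.722
vertex 2.173 -2.939 -2.894
vertex 1.548 -2.68 -2.43
endloop
endfacet
facet normal -0.490 -0.774 0.402
outer loop
vertex 1.057 -3.472 -3.375
vertex 1.553 -3.447 -2.722
vertex 0.859 -3.01 -2.727
endloop
endfacet
facet normal -0.648 -0.366 -0.668
outer loop
vertex 1.372 -2.98 -3.95
vertex 1.057 -3.472 -3.375
vertex 0.747 -2.721 -3.486
endloop
endfacet
facet normal 0.226 0.348 -0.910
outer loop
vertex 2.061 -2.65 -3.653
vertex 1.372 -2.98 -3.95
vertex 1.367 -2.213 -3.658
endloop
endfacet
facet normal 0.924 0.383 0.009
outer loop
vertex 2.173 -2.939 -2.894
vertex 2.061 -2.65 -3.653
vertex 1.863 -2.188 -3.005
endloop
endfacet
facet normal -0.573 -0.362 -0.735
outer loop
vertex 0.258 -3.982 1.019
vertex -1.227 -3.148 1.765
vertex 0.457 -3.1 0.429
endloop
endfacet
facet normal 0.799 -0.449 -0.401
outer loop
vertex 1.007 -2.752 1.135
vertex 0.258 -3.982 1.019
vertex 0.457 -3.1 0.429
endloop
endfacet
facet normal -0.573 -0.362 -0.735
outer loop
vertex 0.457 -3.1 0.429
vertex -1.227 -3.148 1.765
vertex -1.028 -2.265 1.175
endloop
endfacet
facet normal 0.185 0.817 -0.547
outer loop
vertex -1.028 -2.265 1.175
vertex 1.007 -2.752 1.135
vertex 0.457 -3.1 0.429
endloop
endfacet
facet normal -0.184 -0.817 0.546
outer loop
vertex 0.258 -3.982 1.019
vertex -0.677 -2.8 2.471
vertex -1.227 -3.148 1.765
endloop
endfacet
facet normal 0.799 -0.448 -0.402
outer loop
vertex 0.808 -3.635 1.725
vertex 0.258 -3.982 1.019
vertex 1.007 -2.752 1.135
endloop
endfacet
facet normal -0.185 -0.817 0.546
outer loop
vertex 0.808 -3.635 1.725
vertex -0.677 -2.8 2.471
vertex 0.258 -3.982 1.019
endloop
endfacet
facet normal -0.799 0.448 0.401
outer loop
vertex -1.227 -3.148 1.765
vertex -0.677 -2.8 2.471
vertex -1.028 -2.265 1.175
endloop
endfacet
facet normal 0.185 0.817 -0.546
outer loop
vertex -0.478 -1.918 1.881
vertex 1.007 -2.752 1.135
vertex -1.028 -2.265 1.175
endloop
endfacet
facet normal -0.798 0.449 0.401
outer loop
vertex -1.028 -2.265 1.175
vertex -0.677 -2.8 2.471
vertex -0.478 -1.918 1.881
endloop
endfacet
facet normal 0.573 0.362 0.735
outer loop
vertex -0.478 -1.918 1.881
vertex 0.808 -3.635 1.725
vertex 1.007 -2.752 1.135
endloop
endfacet
facet normal 0.573 0.362 0.735
outer loop
vertex -0.677 -2.8 2.471
vertex 0.808 -3.635 1.725
vertex -0.478 -1.918 1.881
endloop
endfacet
facet normal -0.496 0.247 0.833
outer loop
vertex 1.358 2.038 0.928
vertex 0.909 3.528 0.219
vertex 0.439 1.567 0.52
endloop
endfacet
facet normal 0.263 -0.871 0.415
outer loop
vertex 1.271 1.152 -0.879
vertex 1.358 2.038 0.928
vertex 0.439 1.567 0.52
endloop
endfacet
facet normal -0.496 0.247 0.833
outer loop
vertex 0.439 1.567 0.52
vertex 0.909 3.528 0.219
vertex -0.01 3.057 -0.189
endloop
endfacet
facet normal -0.828 -0.424 -0.367
outer loop
vertex -0.01 3.057 -0.189
vertex 1.271 1.152 -0.879
vertex 0.439 1.567 0.52
endloop
endfacet
facet normal 0.828 0.424 0.367
outer loop
vertex 1.358 2.038 0.928
vertex 1.741 3.113 -1.18
vertex 0.909 3.528 0.219
endloop
endfacet
facet normal 0.263 -0.871 0.415
outer loop
vertex 2.19 1.623 -0.471
vertex 1.358 2.038 0.928
vertex 1.271 1.152 -0.879
endloop
endfacet
facet normal 0.828 0.424 0.367
outer loop
vertex 2.19 1.623 -0.471
vertex 1.741 3.113 -1.18
vertex 1.358 2.038 0.928
endloop
endfacet
facet normal -0.263 0.871 -0.415
outer loop
vertex 0.909 3.528 0.219
vertex 1.741 3.113 -1.18
vertex -0.01 3.057 -0.189
endloop
endfacet
facet normal -0.828 -0.424 -0.367
outer loop
vertex 0.822 2.642 -1.588
vertex 1.271 1.152 -0.879
vertex -0.01 3.057 -0.189
endloop
endfacet
facet normal -0.263 0.871 -0.415
outer loop
vertex -0.01 3.057 -0.189
vertex 1.741 3.113 -1.18
vertex 0.822 2.642 -1.588
endloop
endfacet
facet normal 0.496 -0.247 -0.833
outer loop
vertex 0.822 2.642 -1.588
vertex 2.19 1.623 -0.471
vertex 1.271 1.152 -0.879
endloop
endfacet
facet normal 0.496 -0.247 -0.833
outer loop
vertex 1.741 3.113 -1.18
vertex 2.19 1.623 -0.471
vertex 0.822 2.642 -1.588
endloop
endfacet

endsolid


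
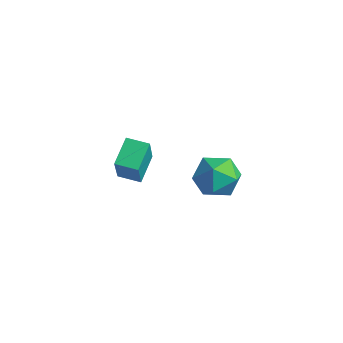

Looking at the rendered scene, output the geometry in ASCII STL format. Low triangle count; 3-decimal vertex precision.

solid 
facet normal -0.967 0.146 0.210
outer loop
vertex -0.652 0.682 -2.031
vertex -0.38 0.798 -0.858
vertex -0.389 1.771 -1.577
endloop
endfacet
facet normal -0.810 0.381 -0.446
outer loop
vertex -0.652 0.682 -2.031
vertex -0.389 1.771 -1.577
vertex 0.05 1.443 -2.655
endloop
endfacet
facet normal -0.548 -0.167 -0.820
outer loop
vertex -0.652 0.682 -2.031
vertex 0.05 1.443 -2.655
vertex 0.33 0.268 -2.603
endloop
endfacet
facet normal -0.543 -0.741 -0.396
outer loop
vertex -0.652 0.682 -2.031
vertex 0.33 0.268 -2.603
vertex 0.064 -0.131 -1.492
endloop
endfacet
facet normal -0.802 -0.547 0.240
outer loop
vertex -0.652 0.682 -2.031
vertex 0.064 -0.131 -1.492
vertex -0.38 0.798 -0.858
endloop
endfacet
facet normal -0.297 0.873 -0.386
outer loop
vertex 0.05 1.443 -2.655
vertex -0.389 1.771 -1.577
vertex 0.756 2.031 -1.868
endloop
endfacet
facet normal -0.551 0.493 0.674
outer loop
vertex -0.389 1.771 -1.577
vertex -0.38 0.798 -0.858
vertex 0.49 1.632 -0.757
endloop
endfacet
facet normal -0.283 -0.629 0.724
outer loop
vertex -0.38 0.798 -0.858
vertex 0.064 -0.131 -1.492
vertex 0.77 0.457 -0.705
endloop
endfacet
facet normal 0.136 -0.942 -0.306
outer loop
vertex 0.064 -0.131 -1.492
vertex 0.33 0.268 -2.603
vertex 1.209 0.129 -1.783
endloop
endfacet
facet normal 0.128 -0.013 -0.992
outer loop
vertex 0.33 0.268 -2.603
vertex 0.05 1.443 -2.655
vertex 1.2 1.102 -2.502
endloop
endfacet
facet normal 0.543 0.741 0.396
outer loop
vertex 1.472 1.218 -1.329
vertex 0.756 2.031 -1.868
vertex 0.49 1.632 -0.757
endloop
endfacet
facet normal 0.548 0.167 0.820
outer loop
vertex 1.472 1.218 -1.329
vertex 0.49 1.632 -0.757
vertex 0.77 0.457 -0.705
endloop
endfacet
facet normal 0.810 -0.381 0.446
outer loop
vertex 1.472 1.218 -1.329
vertex 0.77 0.457 -0.705
vertex 1.209 0.129 -1.783
endloop
endfacet
facet normal 0.967 -0.146 -0.210
outer loop
vertex 1.472 1.218 -1.329
vertex 1.209 0.129 -1.783
vertex 1.2 1.102 -2.502
endloop
endfacet
facet normal 0.802 0.547 -0.240
outer loop
vertex 1.472 1.218 -1.329
vertex 1.2 1.102 -2.502
vertex 0.756 2.031 -1.868
endloop
endfacet
facet normal -0.136 0.942 0.306
outer loop
vertex 0.49 1.632 -0.757
vertex 0.756 2.031 -1.868
vertex -0.389 1.771 -1.577
endloop
endfacet
facet normal -0.128 0.013 0.992
outer loop
vertex 0.77 0.457 -0.705
vertex 0.49 1.632 -0.757
vertex -0.38 0.798 -0.858
endloop
endfacet
facet normal 0.297 -0.873 0.386
outer loop
vertex 1.209 0.129 -1.783
vertex 0.77 0.457 -0.705
vertex 0.064 -0.131 -1.492
endloop
endfacet
facet normal 0.551 -0.493 -0.674
outer loop
vertex 1.2 1.102 -2.502
vertex 1.209 0.129 -1.783
vertex 0.33 0.268 -2.603
endloop
endfacet
facet normal 0.283 0.629 -0.724
outer loop
vertex 0.756 2.031 -1.868
vertex 1.2 1.102 -2.502
vertex 0.05 1.443 -2.655
endloop
endfacet
facet normal -0.803 -0.580 0.136
outer loop
vertex 1.257 -4.983 2.696
vertex 0.631 -3.947 3.419
vertex 0.491 -4.305 1.06
endloop
endfacet
facet normal 0.445 -0.735 -0.513
outer loop
vertex 1.309 -3.713 0.921
vertex 1.257 -4.983 2.696
vertex 0.491 -4.305 1.06
endloop
endfacet
facet normal -0.803 -0.581 0.136
outer loop
vertex 0.491 -4.305 1.06
vertex 0.631 -3.947 3.419
vertex -0.136 -3.269 1.783
endloop
endfacet
facet normal -0.398 0.351 -0.848
outer loop
vertex -0.136 -3.269 1.783
vertex 1.309 -3.713 0.921
vertex 0.491 -4.305 1.06
endloop
endfacet
facet normal 0.398 -0.351 0.848
outer loop
vertex 1.257 -4.983 2.696
vertex 1.449 -3.355 3.28
vertex 0.631 -3.947 3.419
endloop
endfacet
facet normal 0.444 -0.735 -0.513
outer loop
vertex 2.076 -4.391 2.557
vertex 1.257 -4.983 2.696
vertex 1.309 -3.713 0.921
endloop
endfacet
facet normal 0.398 -0.351 0.848
outer loop
vertex 2.076 -4.391 2.557
vertex 1.449 -3.355 3.28
vertex 1.257 -4.983 2.696
endloop
endfacet
facet normal -0.444 0.735 0.513
outer loop
vertex 0.631 -3.947 3.419
vertex 1.449 -3.355 3.28
vertex -0.136 -3.269 1.783
endloop
endfacet
facet normal -0.398 0.351 -0.848
outer loop
vertex 0.683 -2.677 1.644
vertex 1.309 -3.713 0.921
vertex -0.136 -3.269 1.783
endloop
endfacet
facet normal -0.444 0.735 0.513
outer loop
vertex -0.136 -3.269 1.783
vertex 1.449 -3.355 3.28
vertex 0.683 -2.677 1.644
endloop
endfacet
facet normal 0.803 0.580 -0.136
outer loop
vertex 0.683 -2.677 1.644
vertex 2.076 -4.391 2.557
vertex 1.309 -3.713 0.921
endloop
endfacet
facet normal 0.803 0.580 -0.135
outer loop
vertex 1.449 -3.355 3.28
vertex 2.076 -4.391 2.557
vertex 0.683 -2.677 1.644
endloop
endfacet

endsolid


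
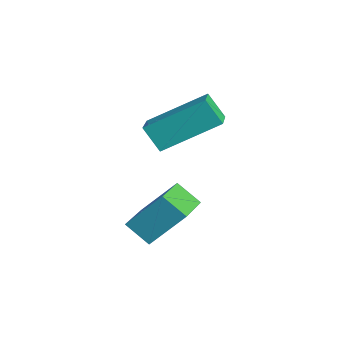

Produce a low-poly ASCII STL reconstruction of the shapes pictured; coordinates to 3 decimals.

solid 
facet normal -0.571 -0.518 0.637
outer loop
vertex 2.383 -0.777 1.034
vertex 1.021 0.227 0.63
vertex 2.0 -1.755 -0.106
endloop
endfacet
facet normal 0.783 -0.577 0.232
outer loop
vertex 2.559 -1.247 -0.73
vertex 2.383 -0.777 1.034
vertex 2.0 -1.755 -0.106
endloop
endfacet
facet normal -0.571 -0.518 0.637
outer loop
vertex 2.0 -1.755 -0.106
vertex 1.021 0.227 0.63
vertex 0.638 -0.751 -0.51
endloop
endfacet
facet normal -0.247 -0.631 -0.735
outer loop
vertex 0.638 -0.751 -0.51
vertex 2.559 -1.247 -0.73
vertex 2.0 -1.755 -0.106
endloop
endfacet
facet normal 0.247 0.631 0.735
outer loop
vertex 2.383 -0.777 1.034
vertex 1.58 0.735 0.006
vertex 1.021 0.227 0.63
endloop
endfacet
facet normal 0.783 -0.577 0.232
outer loop
vertex 2.942 -0.269 0.41
vertex 2.383 -0.777 1.034
vertex 2.559 -1.247 -0.73
endloop
endfacet
facet normal 0.247 0.631 0.735
outer loop
vertex 2.942 -0.269 0.41
vertex 1.58 0.735 0.006
vertex 2.383 -0.777 1.034
endloop
endfacet
facet normal -0.783 0.577 -0.232
outer loop
vertex 1.021 0.227 0.63
vertex 1.58 0.735 0.006
vertex 0.638 -0.751 -0.51
endloop
endfacet
facet normal -0.247 -0.631 -0.735
outer loop
vertex 1.197 -0.243 -1.134
vertex 2.559 -1.247 -0.73
vertex 0.638 -0.751 -0.51
endloop
endfacet
facet normal -0.783 0.577 -0.232
outer loop
vertex 0.638 -0.751 -0.51
vertex 1.58 0.735 0.006
vertex 1.197 -0.243 -1.134
endloop
endfacet
facet normal 0.571 0.518 -0.637
outer loop
vertex 1.197 -0.243 -1.134
vertex 2.942 -0.269 0.41
vertex 2.559 -1.247 -0.73
endloop
endfacet
facet normal 0.571 0.518 -0.637
outer loop
vertex 1.58 0.735 0.006
vertex 2.942 -0.269 0.41
vertex 1.197 -0.243 -1.134
endloop
endfacet
facet normal -0.453 -0.360 0.816
outer loop
vertex 0.692 1.228 3.704
vertex -0.474 1.81 3.314
vertex 0.177 -0.513 2.65
endloop
endfacet
facet normal 0.857 -0.427 0.287
outer loop
vertex 0.634 -0.15 1.826
vertex 0.692 1.228 3.704
vertex 0.177 -0.513 2.65
endloop
endfacet
facet normal -0.453 -0.360 0.816
outer loop
vertex 0.177 -0.513 2.65
vertex -0.474 1.81 3.314
vertex -0.989 0.068 2.259
endloop
endfacet
facet normal -0.245 -0.830 -0.502
outer loop
vertex -0.989 0.068 2.259
vertex 0.634 -0.15 1.826
vertex 0.177 -0.513 2.65
endloop
endfacet
facet normal 0.246 0.829 0.502
outer loop
vertex 0.692 1.228 3.704
vertex -0.017 2.173 2.49
vertex -0.474 1.81 3.314
endloop
endfacet
facet normal 0.857 -0.427 0.287
outer loop
vertex 1.149 1.592 2.881
vertex 0.692 1.228 3.704
vertex 0.634 -0.15 1.826
endloop
endfacet
facet normal 0.245 0.829 0.503
outer loop
vertex 1.149 1.592 2.881
vertex -0.017 2.173 2.49
vertex 0.692 1.228 3.704
endloop
endfacet
facet normal -0.857 0.427 -0.287
outer loop
vertex -0.474 1.81 3.314
vertex -0.017 2.173 2.49
vertex -0.989 0.068 2.259
endloop
endfacet
facet normal -0.245 -0.829 -0.503
outer loop
vertex -0.532 0.432 1.436
vertex 0.634 -0.15 1.826
vertex -0.989 0.068 2.259
endloop
endfacet
facet normal -0.857 0.427 -0.287
outer loop
vertex -0.989 0.068 2.259
vertex -0.017 2.173 2.49
vertex -0.532 0.432 1.436
endloop
endfacet
facet normal 0.453 0.360 -0.816
outer loop
vertex -0.532 0.432 1.436
vertex 1.149 1.592 2.881
vertex 0.634 -0.15 1.826
endloop
endfacet
facet normal 0.453 0.360 -0.816
outer loop
vertex -0.017 2.173 2.49
vertex 1.149 1.592 2.881
vertex -0.532 0.432 1.436
endloop
endfacet

endsolid


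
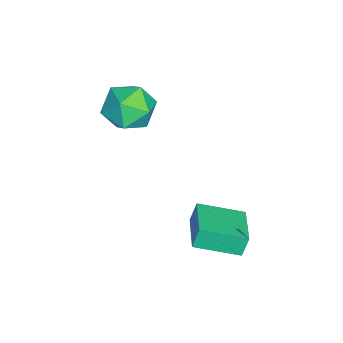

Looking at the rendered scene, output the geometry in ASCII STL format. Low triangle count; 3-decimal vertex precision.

solid 
facet normal 0.138 0.981 -0.139
outer loop
vertex -0.493 -1.972 -0.478
vertex -1.42 -1.735 0.278
vertex -0.286 -1.832 0.716
endloop
endfacet
facet normal 0.753 0.626 -0.204
outer loop
vertex -0.493 -1.972 -0.478
vertex -0.286 -1.832 0.716
vertex 0.282 -2.717 0.098
endloop
endfacet
facet normal 0.675 0.143 -0.724
outer loop
vertex -0.493 -1.972 -0.478
vertex 0.282 -2.717 0.098
vertex -0.501 -3.167 -0.721
endloop
endfacet
facet normal 0.012 0.199 -0.980
outer loop
vertex -0.493 -1.972 -0.478
vertex -0.501 -3.167 -0.721
vertex -1.553 -2.56 -0.61
endloop
endfacet
facet normal -0.321 0.717 -0.618
outer loop
vertex -0.493 -1.972 -0.478
vertex -1.553 -2.56 -0.61
vertex -1.42 -1.735 0.278
endloop
endfacet
facet normal 0.871 0.275 0.407
outer loop
vertex 0.282 -2.717 0.098
vertex -0.286 -1.832 0.716
vertex -0.167 -2.94 1.21
endloop
endfacet
facet normal -0.125 0.850 0.511
outer loop
vertex -0.286 -1.832 0.716
vertex -1.42 -1.735 0.278
vertex -1.219 -2.333 1.321
endloop
endfacet
facet normal -0.866 0.424 -0.265
outer loop
vertex -1.42 -1.735 0.278
vertex -1.553 -2.56 -0.61
vertex -2.002 -2.783 0.502
endloop
endfacet
facet normal -0.328 -0.414 -0.849
outer loop
vertex -1.553 -2.56 -0.61
vertex -0.501 -3.167 -0.721
vertex -1.434 -3.668 -0.116
endloop
endfacet
facet normal 0.745 -0.507 -0.434
outer loop
vertex -0.501 -3.167 -0.721
vertex 0.282 -2.717 0.098
vertex -0.3 -3.765 0.322
endloop
endfacet
facet normal -0.012 -0.199 0.980
outer loop
vertex -1.227 -3.528 1.078
vertex -0.167 -2.94 1.21
vertex -1.219 -2.333 1.321
endloop
endfacet
facet normal -0.675 -0.143 0.724
outer loop
vertex -1.227 -3.528 1.078
vertex -1.219 -2.333 1.321
vertex -2.002 -2.783 0.502
endloop
endfacet
facet normal -0.753 -0.626 0.204
outer loop
vertex -1.227 -3.528 1.078
vertex -2.002 -2.783 0.502
vertex -1.434 -3.668 -0.116
endloop
endfacet
facet normal -0.138 -0.981 0.139
outer loop
vertex -1.227 -3.528 1.078
vertex -1.434 -3.668 -0.116
vertex -0.3 -3.765 0.322
endloop
endfacet
facet normal 0.321 -0.717 0.618
outer loop
vertex -1.227 -3.528 1.078
vertex -0.3 -3.765 0.322
vertex -0.167 -2.94 1.21
endloop
endfacet
facet normal 0.328 0.414 0.849
outer loop
vertex -1.219 -2.333 1.321
vertex -0.167 -2.94 1.21
vertex -0.286 -1.832 0.716
endloop
endfacet
facet normal -0.745 0.507 0.434
outer loop
vertex -2.002 -2.783 0.502
vertex -1.219 -2.333 1.321
vertex -1.42 -1.735 0.278
endloop
endfacet
facet normal -0.871 -0.275 -0.407
outer loop
vertex -1.434 -3.668 -0.116
vertex -2.002 -2.783 0.502
vertex -1.553 -2.56 -0.61
endloop
endfacet
facet normal 0.125 -0.850 -0.511
outer loop
vertex -0.3 -3.765 0.322
vertex -1.434 -3.668 -0.116
vertex -0.501 -3.167 -0.721
endloop
endfacet
facet normal 0.866 -0.424 0.265
outer loop
vertex -0.167 -2.94 1.21
vertex -0.3 -3.765 0.322
vertex 0.282 -2.717 0.098
endloop
endfacet
facet normal -0.958 -0.210 -0.194
outer loop
vertex 2.039 0.437 -2.358
vertex 1.747 2.284 -2.91
vertex 2.27 0.207 -3.25
endloop
endfacet
facet normal 0.150 -0.947 0.283
outer loop
vertex 4.053 0.596 -2.89
vertex 2.039 0.437 -2.358
vertex 2.27 0.207 -3.25
endloop
endfacet
facet normal -0.958 -0.210 -0.194
outer loop
vertex 2.27 0.207 -3.25
vertex 1.747 2.284 -2.91
vertex 1.978 2.054 -3.803
endloop
endfacet
facet normal 0.243 -0.243 -0.939
outer loop
vertex 1.978 2.054 -3.803
vertex 4.053 0.596 -2.89
vertex 2.27 0.207 -3.25
endloop
endfacet
facet normal -0.243 0.242 0.939
outer loop
vertex 2.039 0.437 -2.358
vertex 3.53 2.673 -2.55
vertex 1.747 2.284 -2.91
endloop
endfacet
facet normal 0.149 -0.947 0.283
outer loop
vertex 3.822 0.826 -1.997
vertex 2.039 0.437 -2.358
vertex 4.053 0.596 -2.89
endloop
endfacet
facet normal -0.243 0.243 0.939
outer loop
vertex 3.822 0.826 -1.997
vertex 3.53 2.673 -2.55
vertex 2.039 0.437 -2.358
endloop
endfacet
facet normal -0.150 0.947 -0.283
outer loop
vertex 1.747 2.284 -2.91
vertex 3.53 2.673 -2.55
vertex 1.978 2.054 -3.803
endloop
endfacet
facet normal 0.243 -0.242 -0.939
outer loop
vertex 3.761 2.443 -3.442
vertex 4.053 0.596 -2.89
vertex 1.978 2.054 -3.803
endloop
endfacet
facet normal -0.149 0.947 -0.283
outer loop
vertex 1.978 2.054 -3.803
vertex 3.53 2.673 -2.55
vertex 3.761 2.443 -3.442
endloop
endfacet
facet normal 0.958 0.209 0.194
outer loop
vertex 3.761 2.443 -3.442
vertex 3.822 0.826 -1.997
vertex 4.053 0.596 -2.89
endloop
endfacet
facet normal 0.958 0.210 0.194
outer loop
vertex 3.53 2.673 -2.55
vertex 3.822 0.826 -1.997
vertex 3.761 2.443 -3.442
endloop
endfacet

endsolid


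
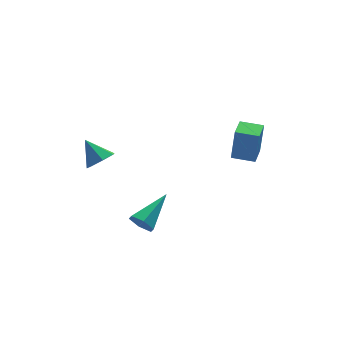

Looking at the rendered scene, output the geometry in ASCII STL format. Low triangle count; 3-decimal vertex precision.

solid 
facet normal -0.799 -0.431 -0.419
outer loop
vertex -1.651 -1.273 -3.54
vertex -2.035 -1.089 -2.997
vertex -1.979 -0.666 -3.539
endloop
endfacet
facet normal 0.582 0.316 -0.749
outer loop
vertex -1.651 -1.273 -3.54
vertex -1.979 -0.666 -3.539
vertex -0.445 -0.231 -2.163
endloop
endfacet
facet normal -0.799 -0.431 -0.419
outer loop
vertex -1.979 -0.666 -3.539
vertex -2.035 -1.089 -2.997
vertex -2.363 -0.481 -2.997
endloop
endfacet
facet normal 0.013 0.949 -0.315
outer loop
vertex -1.979 -0.666 -3.539
vertex -2.363 -0.481 -2.997
vertex -0.445 -0.231 -2.163
endloop
endfacet
facet normal -0.799 -0.431 -0.418
outer loop
vertex -2.363 -0.481 -2.997
vertex -2.035 -1.089 -2.997
vertex -2.419 -0.904 -2.454
endloop
endfacet
facet normal -0.340 0.758 0.556
outer loop
vertex -2.363 -0.481 -2.997
vertex -2.419 -0.904 -2.454
vertex -0.445 -0.231 -2.163
endloop
endfacet
facet normal -0.800 -0.430 -0.419
outer loop
vertex -2.419 -0.904 -2.454
vertex -2.035 -1.089 -2.997
vertex -2.092 -1.511 -2.455
endloop
endfacet
facet normal -0.123 -0.068 0.990
outer loop
vertex -2.419 -0.904 -2.454
vertex -2.092 -1.511 -2.455
vertex -0.445 -0.231 -2.163
endloop
endfacet
facet normal -0.799 -0.431 -0.419
outer loop
vertex -2.092 -1.511 -2.455
vertex -2.035 -1.089 -2.997
vertex -1.708 -1.696 -2.997
endloop
endfacet
facet normal 0.447 -0.701 0.556
outer loop
vertex -2.092 -1.511 -2.455
vertex -1.708 -1.696 -2.997
vertex -0.445 -0.231 -2.163
endloop
endfacet
facet normal -0.799 -0.431 -0.419
outer loop
vertex -1.708 -1.696 -2.997
vertex -2.035 -1.089 -2.997
vertex -1.651 -1.273 -3.54
endloop
endfacet
facet normal 0.800 -0.511 -0.314
outer loop
vertex -1.708 -1.696 -2.997
vertex -1.651 -1.273 -3.54
vertex -0.445 -0.231 -2.163
endloop
endfacet
facet normal 0.293 -0.673 -0.679
outer loop
vertex -2.129 1.669 -0.187
vertex -2.845 1.493 -0.322
vertex -2.421 2.014 -0.655
endloop
endfacet
facet normal 0.620 0.765 0.177
outer loop
vertex -2.129 1.669 -0.187
vertex -2.421 2.014 -0.655
vertex -3.235 2.387 0.582
endloop
endfacet
facet normal 0.294 -0.673 -0.679
outer loop
vertex -2.421 2.014 -0.655
vertex -2.845 1.493 -0.322
vertex -3.033 1.966 -0.872
endloop
endfacet
facet normal 0.022 0.961 -0.275
outer loop
vertex -2.421 2.014 -0.655
vertex -3.033 1.966 -0.872
vertex -3.235 2.387 0.582
endloop
endfacet
facet normal 0.294 -0.673 -0.679
outer loop
vertex -3.033 1.966 -0.872
vertex -2.845 1.493 -0.322
vertex -3.503 1.561 -0.674
endloop
endfacet
facet normal -0.692 0.662 -0.288
outer loop
vertex -3.033 1.966 -0.872
vertex -3.503 1.561 -0.674
vertex -3.235 2.387 0.582
endloop
endfacet
facet normal 0.294 -0.673 -0.679
outer loop
vertex -3.503 1.561 -0.674
vertex -2.845 1.493 -0.322
vertex -3.477 1.105 -0.211
endloop
endfacet
facet normal -0.984 0.094 0.148
outer loop
vertex -3.503 1.561 -0.674
vertex -3.477 1.105 -0.211
vertex -3.235 2.387 0.582
endloop
endfacet
facet normal 0.293 -0.672 -0.680
outer loop
vertex -3.477 1.105 -0.211
vertex -2.845 1.493 -0.322
vertex -2.975 0.94 0.169
endloop
endfacet
facet normal -0.636 -0.315 0.704
outer loop
vertex -3.477 1.105 -0.211
vertex -2.975 0.94 0.169
vertex -3.235 2.387 0.582
endloop
endfacet
facet normal 0.295 -0.672 -0.679
outer loop
vertex -2.975 0.94 0.169
vertex -2.845 1.493 -0.322
vertex -2.375 1.192 0.18
endloop
endfacet
facet normal 0.091 -0.258 0.962
outer loop
vertex -2.975 0.94 0.169
vertex -2.375 1.192 0.18
vertex -3.235 2.387 0.582
endloop
endfacet
facet normal 0.293 -0.673 -0.679
outer loop
vertex -2.375 1.192 0.18
vertex -2.845 1.493 -0.322
vertex -2.129 1.669 -0.187
endloop
endfacet
facet normal 0.650 0.224 0.726
outer loop
vertex -2.375 1.192 0.18
vertex -2.129 1.669 -0.187
vertex -3.235 2.387 0.582
endloop
endfacet
facet normal -0.593 -0.795 0.125
outer loop
vertex 3.267 -1.849 1.811
vertex 2.401 -1.191 1.887
vertex 3.056 -1.943 0.218
endloop
endfacet
facet normal 0.794 -0.604 -0.069
outer loop
vertex 3.739 -1.029 0.073
vertex 3.267 -1.849 1.811
vertex 3.056 -1.943 0.218
endloop
endfacet
facet normal -0.593 -0.795 0.125
outer loop
vertex 3.056 -1.943 0.218
vertex 2.401 -1.191 1.887
vertex 2.19 -1.285 0.293
endloop
endfacet
facet normal -0.131 -0.059 -0.990
outer loop
vertex 2.19 -1.285 0.293
vertex 3.739 -1.029 0.073
vertex 3.056 -1.943 0.218
endloop
endfacet
facet normal 0.131 0.059 0.990
outer loop
vertex 3.267 -1.849 1.811
vertex 3.084 -0.277 1.742
vertex 2.401 -1.191 1.887
endloop
endfacet
facet normal 0.794 -0.604 -0.069
outer loop
vertex 3.95 -0.935 1.667
vertex 3.267 -1.849 1.811
vertex 3.739 -1.029 0.073
endloop
endfacet
facet normal 0.130 0.059 0.990
outer loop
vertex 3.95 -0.935 1.667
vertex 3.084 -0.277 1.742
vertex 3.267 -1.849 1.811
endloop
endfacet
facet normal -0.794 0.604 0.069
outer loop
vertex 2.401 -1.191 1.887
vertex 3.084 -0.277 1.742
vertex 2.19 -1.285 0.293
endloop
endfacet
facet normal -0.131 -0.058 -0.990
outer loop
vertex 2.873 -0.371 0.149
vertex 3.739 -1.029 0.073
vertex 2.19 -1.285 0.293
endloop
endfacet
facet normal -0.794 0.604 0.069
outer loop
vertex 2.19 -1.285 0.293
vertex 3.084 -0.277 1.742
vertex 2.873 -0.371 0.149
endloop
endfacet
facet normal 0.593 0.795 -0.125
outer loop
vertex 2.873 -0.371 0.149
vertex 3.95 -0.935 1.667
vertex 3.739 -1.029 0.073
endloop
endfacet
facet normal 0.593 0.795 -0.126
outer loop
vertex 3.084 -0.277 1.742
vertex 3.95 -0.935 1.667
vertex 2.873 -0.371 0.149
endloop
endfacet

endsolid


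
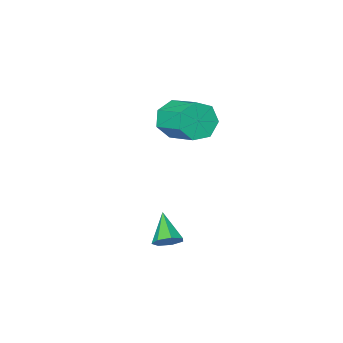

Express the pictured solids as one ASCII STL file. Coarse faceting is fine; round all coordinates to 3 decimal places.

solid 
facet normal 0.025 -0.911 -0.411
outer loop
vertex -0.307 -1.634 -1.753
vertex -0.838 -1.994 -0.986
vertex -1.169 -1.614 -1.849
endloop
endfacet
facet normal 0.110 0.411 -0.905
outer loop
vertex -0.307 -1.634 -1.753
vertex -1.169 -1.614 -1.849
vertex -0.352 0.034 -1.002
endloop
endfacet
facet normal 0.110 0.411 -0.905
outer loop
vertex -0.352 0.034 -1.002
vertex -1.169 -1.614 -1.849
vertex -1.214 0.054 -1.098
endloop
endfacet
facet normal -0.025 0.912 0.410
outer loop
vertex -0.352 0.034 -1.002
vertex -1.214 0.054 -1.098
vertex -0.882 -0.326 -0.234
endloop
endfacet
facet normal 0.024 -0.911 -0.411
outer loop
vertex -1.169 -1.614 -1.849
vertex -0.838 -1.994 -0.986
vertex -1.782 -1.88 -1.295
endloop
endfacet
facet normal -0.708 0.274 -0.651
outer loop
vertex -1.169 -1.614 -1.849
vertex -1.782 -1.88 -1.295
vertex -1.214 0.054 -1.098
endloop
endfacet
facet normal -0.708 0.274 -0.651
outer loop
vertex -1.214 0.054 -1.098
vertex -1.782 -1.88 -1.295
vertex -1.827 -0.212 -0.544
endloop
endfacet
facet normal -0.025 0.912 0.410
outer loop
vertex -1.214 0.054 -1.098
vertex -1.827 -0.212 -0.544
vertex -0.882 -0.326 -0.234
endloop
endfacet
facet normal 0.024 -0.911 -0.411
outer loop
vertex -1.782 -1.88 -1.295
vertex -0.838 -1.994 -0.986
vertex -1.683 -2.232 -0.508
endloop
endfacet
facet normal -0.993 -0.069 0.094
outer loop
vertex -1.782 -1.88 -1.295
vertex -1.683 -2.232 -0.508
vertex -1.827 -0.212 -0.544
endloop
endfacet
facet normal -0.993 -0.069 0.094
outer loop
vertex -1.827 -0.212 -0.544
vertex -1.683 -2.232 -0.508
vertex -1.728 -0.564 0.243
endloop
endfacet
facet normal -0.025 0.911 0.411
outer loop
vertex -1.827 -0.212 -0.544
vertex -1.728 -0.564 0.243
vertex -0.882 -0.326 -0.234
endloop
endfacet
facet normal 0.025 -0.912 -0.411
outer loop
vertex -1.683 -2.232 -0.508
vertex -0.838 -1.994 -0.986
vertex -0.948 -2.405 -0.08
endloop
endfacet
facet normal -0.531 -0.360 0.767
outer loop
vertex -1.683 -2.232 -0.508
vertex -0.948 -2.405 -0.08
vertex -1.728 -0.564 0.243
endloop
endfacet
facet normal -0.531 -0.360 0.767
outer loop
vertex -1.728 -0.564 0.243
vertex -0.948 -2.405 -0.08
vertex -0.993 -0.736 0.671
endloop
endfacet
facet normal -0.025 0.912 0.410
outer loop
vertex -1.728 -0.564 0.243
vertex -0.993 -0.736 0.671
vertex -0.882 -0.326 -0.234
endloop
endfacet
facet normal 0.025 -0.912 -0.411
outer loop
vertex -0.948 -2.405 -0.08
vertex -0.838 -1.994 -0.986
vertex -0.13 -2.268 -0.335
endloop
endfacet
facet normal 0.333 -0.379 0.863
outer loop
vertex -0.948 -2.405 -0.08
vertex -0.13 -2.268 -0.335
vertex -0.993 -0.736 0.671
endloop
endfacet
facet normal 0.332 -0.380 0.863
outer loop
vertex -0.993 -0.736 0.671
vertex -0.13 -2.268 -0.335
vertex -0.174 -0.6 0.416
endloop
endfacet
facet normal -0.024 0.912 0.410
outer loop
vertex -0.993 -0.736 0.671
vertex -0.174 -0.6 0.416
vertex -0.882 -0.326 -0.234
endloop
endfacet
facet normal 0.025 -0.911 -0.411
outer loop
vertex -0.13 -2.268 -0.335
vertex -0.838 -1.994 -0.986
vertex 0.156 -1.925 -1.079
endloop
endfacet
facet normal 0.944 -0.115 0.310
outer loop
vertex -0.13 -2.268 -0.335
vertex 0.156 -1.925 -1.079
vertex -0.174 -0.6 0.416
endloop
endfacet
facet normal 0.944 -0.114 0.309
outer loop
vertex -0.174 -0.6 0.416
vertex 0.156 -1.925 -1.079
vertex 0.111 -0.257 -0.328
endloop
endfacet
facet normal -0.024 0.911 0.411
outer loop
vertex -0.174 -0.6 0.416
vertex 0.111 -0.257 -0.328
vertex -0.882 -0.326 -0.234
endloop
endfacet
facet normal 0.025 -0.911 -0.411
outer loop
vertex 0.156 -1.925 -1.079
vertex -0.838 -1.994 -0.986
vertex -0.307 -1.634 -1.753
endloop
endfacet
facet normal 0.845 0.238 -0.478
outer loop
vertex 0.156 -1.925 -1.079
vertex -0.307 -1.634 -1.753
vertex 0.111 -0.257 -0.328
endloop
endfacet
facet normal 0.845 0.238 -0.478
outer loop
vertex 0.111 -0.257 -0.328
vertex -0.307 -1.634 -1.753
vertex -0.352 0.034 -1.002
endloop
endfacet
facet normal -0.024 0.912 0.410
outer loop
vertex 0.111 -0.257 -0.328
vertex -0.352 0.034 -1.002
vertex -0.882 -0.326 -0.234
endloop
endfacet
facet normal 0.318 0.740 -0.592
outer loop
vertex 4.062 4.047 -2.846
vertex 3.526 3.987 -3.209
vertex 3.623 4.363 -2.687
endloop
endfacet
facet normal 0.386 0.073 0.920
outer loop
vertex 4.062 4.047 -2.846
vertex 3.623 4.363 -2.687
vertex 3.054 2.893 -2.331
endloop
endfacet
facet normal 0.319 0.740 -0.592
outer loop
vertex 3.623 4.363 -2.687
vertex 3.526 3.987 -3.209
vertex 3.11 4.397 -2.921
endloop
endfacet
facet normal -0.369 0.351 0.860
outer loop
vertex 3.623 4.363 -2.687
vertex 3.11 4.397 -2.921
vertex 3.054 2.893 -2.331
endloop
endfacet
facet normal 0.318 0.740 -0.593
outer loop
vertex 3.11 4.397 -2.921
vertex 3.526 3.987 -3.209
vertex 2.911 4.121 -3.372
endloop
endfacet
facet normal -0.936 0.159 0.316
outer loop
vertex 3.11 4.397 -2.921
vertex 2.911 4.121 -3.372
vertex 3.054 2.893 -2.331
endloop
endfacet
facet normal 0.318 0.739 -0.593
outer loop
vertex 2.911 4.121 -3.372
vertex 3.526 3.987 -3.209
vertex 3.175 3.745 -3.699
endloop
endfacet
facet normal -0.884 -0.358 -0.301
outer loop
vertex 2.911 4.121 -3.372
vertex 3.175 3.745 -3.699
vertex 3.054 2.893 -2.331
endloop
endfacet
facet normal 0.319 0.739 -0.593
outer loop
vertex 3.175 3.745 -3.699
vertex 3.526 3.987 -3.209
vertex 3.703 3.551 -3.657
endloop
endfacet
facet normal -0.256 -0.810 -0.527
outer loop
vertex 3.175 3.745 -3.699
vertex 3.703 3.551 -3.657
vertex 3.054 2.893 -2.331
endloop
endfacet
facet normal 0.318 0.739 -0.594
outer loop
vertex 3.703 3.551 -3.657
vertex 3.526 3.987 -3.209
vertex 4.097 3.686 -3.278
endloop
endfacet
facet normal 0.478 -0.857 -0.191
outer loop
vertex 3.703 3.551 -3.657
vertex 4.097 3.686 -3.278
vertex 3.054 2.893 -2.331
endloop
endfacet
facet normal 0.318 0.740 -0.593
outer loop
vertex 4.097 3.686 -3.278
vertex 3.526 3.987 -3.209
vertex 4.062 4.047 -2.846
endloop
endfacet
facet normal 0.762 -0.465 0.450
outer loop
vertex 4.097 3.686 -3.278
vertex 4.062 4.047 -2.846
vertex 3.054 2.893 -2.331
endloop
endfacet

endsolid
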